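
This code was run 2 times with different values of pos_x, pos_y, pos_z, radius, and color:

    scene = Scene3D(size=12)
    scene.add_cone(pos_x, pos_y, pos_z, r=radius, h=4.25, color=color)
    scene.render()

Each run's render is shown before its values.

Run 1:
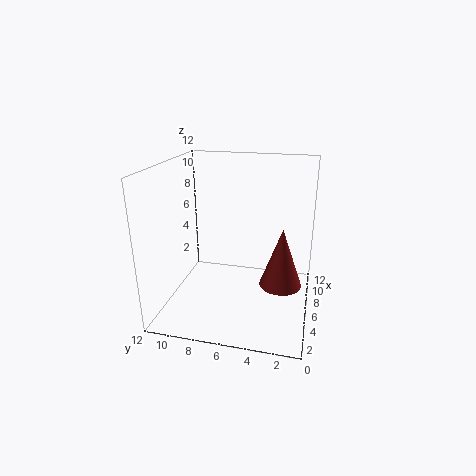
pos_x = 2.5, pos_y = 2, pos_z = 4.25, radius = 1.5, color = 'brown'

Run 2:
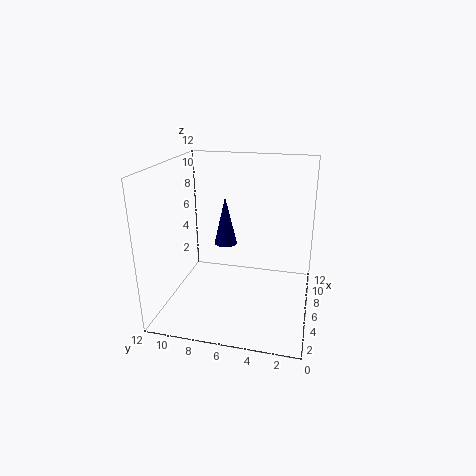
pos_x = 7.5, pos_y = 7.5, pos_z = 4.75, radius = 1, color = 'navy'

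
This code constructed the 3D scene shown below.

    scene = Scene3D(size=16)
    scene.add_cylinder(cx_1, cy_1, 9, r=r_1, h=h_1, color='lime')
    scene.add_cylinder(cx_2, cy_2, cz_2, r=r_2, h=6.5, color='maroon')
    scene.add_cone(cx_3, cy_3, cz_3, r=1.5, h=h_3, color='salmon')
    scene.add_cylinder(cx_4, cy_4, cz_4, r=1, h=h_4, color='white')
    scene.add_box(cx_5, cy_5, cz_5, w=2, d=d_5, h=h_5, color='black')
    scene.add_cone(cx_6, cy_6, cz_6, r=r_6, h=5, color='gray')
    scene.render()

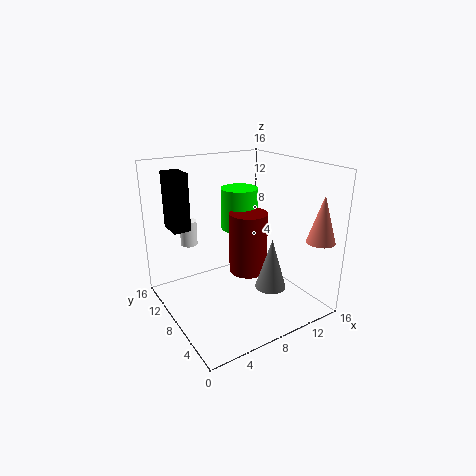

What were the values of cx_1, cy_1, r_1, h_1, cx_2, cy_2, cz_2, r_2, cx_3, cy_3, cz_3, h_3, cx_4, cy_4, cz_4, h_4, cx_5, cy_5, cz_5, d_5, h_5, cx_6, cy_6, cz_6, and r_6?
cx_1 = 8.5
cy_1 = 8.5
r_1 = 2
h_1 = 4.5
cx_2 = 8
cy_2 = 6
cz_2 = 5
r_2 = 2
cx_3 = 14
cy_3 = 1.5
cz_3 = 8.5
h_3 = 5
cx_4 = 4.5
cy_4 = 13.5
cz_4 = 6
h_4 = 3
cx_5 = 2
cy_5 = 11.5
cz_5 = 8.5
d_5 = 3
h_5 = 6.5
cx_6 = 8
cy_6 = 2
cz_6 = 5
r_6 = 1.5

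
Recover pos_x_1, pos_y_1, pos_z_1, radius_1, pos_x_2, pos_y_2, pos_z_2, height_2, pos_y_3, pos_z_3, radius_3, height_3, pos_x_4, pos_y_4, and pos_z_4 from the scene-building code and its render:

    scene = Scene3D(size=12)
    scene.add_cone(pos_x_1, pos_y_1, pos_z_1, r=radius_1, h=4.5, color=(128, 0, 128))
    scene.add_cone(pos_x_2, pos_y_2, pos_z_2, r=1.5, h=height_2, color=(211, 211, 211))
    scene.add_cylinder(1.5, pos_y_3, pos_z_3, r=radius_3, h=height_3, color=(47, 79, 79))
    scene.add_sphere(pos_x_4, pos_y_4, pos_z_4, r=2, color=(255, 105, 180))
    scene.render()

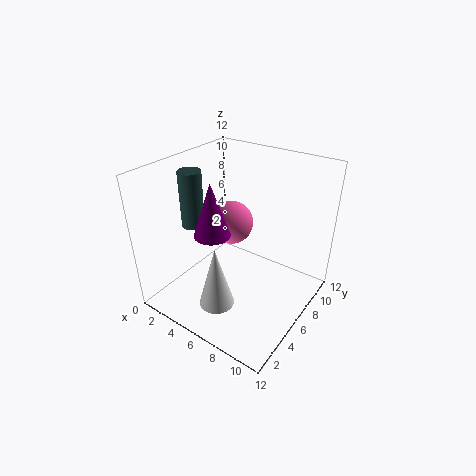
pos_x_1 = 4.5, pos_y_1 = 4.5, pos_z_1 = 6.5, radius_1 = 1.5, pos_x_2 = 5.5, pos_y_2 = 3.5, pos_z_2 = 0.5, height_2 = 5.5, pos_y_3 = 5.5, pos_z_3 = 6, radius_3 = 1, height_3 = 5, pos_x_4 = 3.5, pos_y_4 = 8.5, pos_z_4 = 5.5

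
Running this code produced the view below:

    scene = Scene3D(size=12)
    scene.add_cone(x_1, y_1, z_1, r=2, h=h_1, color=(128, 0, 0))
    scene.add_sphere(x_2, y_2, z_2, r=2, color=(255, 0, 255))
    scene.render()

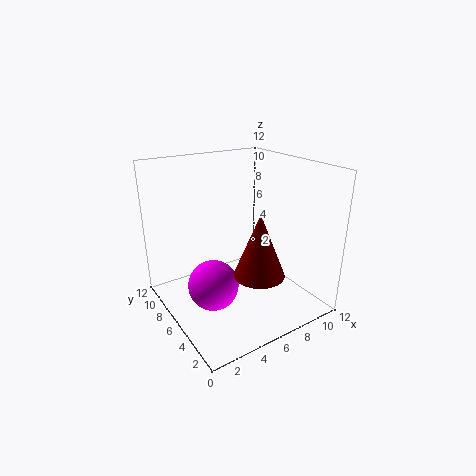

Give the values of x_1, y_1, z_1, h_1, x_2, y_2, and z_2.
x_1 = 6, y_1 = 3, z_1 = 4, h_1 = 5, x_2 = 3, y_2 = 5, z_2 = 3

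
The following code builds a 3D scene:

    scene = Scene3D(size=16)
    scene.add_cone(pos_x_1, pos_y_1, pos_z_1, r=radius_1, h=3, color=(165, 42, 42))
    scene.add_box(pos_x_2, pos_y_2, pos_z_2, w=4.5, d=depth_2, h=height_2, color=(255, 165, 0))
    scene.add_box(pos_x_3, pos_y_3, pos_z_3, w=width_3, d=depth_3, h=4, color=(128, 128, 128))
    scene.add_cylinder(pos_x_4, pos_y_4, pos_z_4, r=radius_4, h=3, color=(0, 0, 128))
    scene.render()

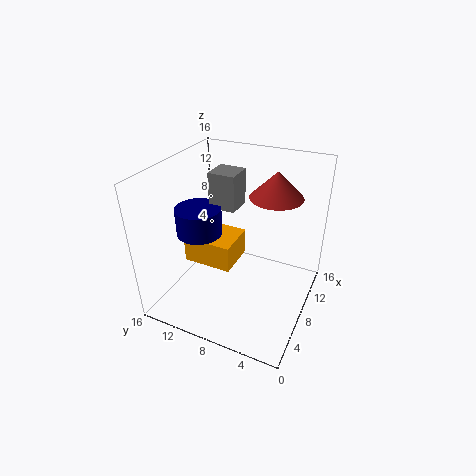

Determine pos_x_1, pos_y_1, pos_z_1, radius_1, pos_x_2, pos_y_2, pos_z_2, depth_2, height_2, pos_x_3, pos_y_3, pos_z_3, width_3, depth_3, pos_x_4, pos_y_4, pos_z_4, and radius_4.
pos_x_1 = 11.5; pos_y_1 = 5; pos_z_1 = 12; radius_1 = 3; pos_x_2 = 5.5; pos_y_2 = 8; pos_z_2 = 5; depth_2 = 5.5; height_2 = 3; pos_x_3 = 8; pos_y_3 = 8.5; pos_z_3 = 11; width_3 = 3; depth_3 = 3; pos_x_4 = 6.5; pos_y_4 = 12; pos_z_4 = 8.5; radius_4 = 2.5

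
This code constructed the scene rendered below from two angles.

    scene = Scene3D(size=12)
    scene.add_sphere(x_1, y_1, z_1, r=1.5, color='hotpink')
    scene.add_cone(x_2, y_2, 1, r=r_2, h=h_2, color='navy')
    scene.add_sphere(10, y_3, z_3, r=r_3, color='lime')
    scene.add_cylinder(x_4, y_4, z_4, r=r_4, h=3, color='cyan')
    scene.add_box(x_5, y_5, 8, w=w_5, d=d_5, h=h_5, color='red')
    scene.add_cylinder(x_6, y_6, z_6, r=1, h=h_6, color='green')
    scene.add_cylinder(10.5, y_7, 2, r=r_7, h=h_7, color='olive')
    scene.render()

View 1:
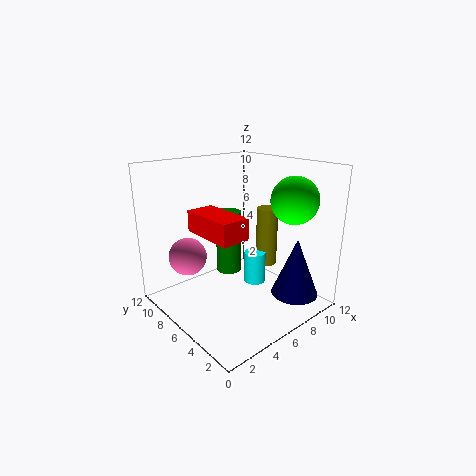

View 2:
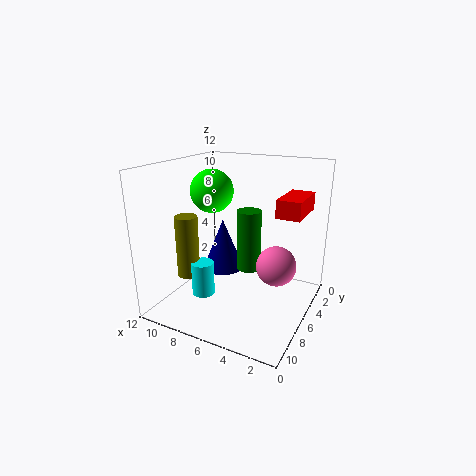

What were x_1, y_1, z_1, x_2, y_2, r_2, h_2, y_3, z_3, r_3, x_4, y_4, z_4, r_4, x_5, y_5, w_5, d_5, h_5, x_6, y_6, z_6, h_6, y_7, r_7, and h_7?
x_1 = 2, y_1 = 7.5, z_1 = 5, x_2 = 9.5, y_2 = 2.5, r_2 = 2, h_2 = 5, y_3 = 3.5, z_3 = 9, r_3 = 2, x_4 = 9, y_4 = 7, z_4 = 0.5, r_4 = 1, x_5 = 1, y_5 = 1.5, w_5 = 2, d_5 = 4, h_5 = 1.5, x_6 = 5, y_6 = 6, z_6 = 3.5, h_6 = 5, y_7 = 7, r_7 = 1, h_7 = 5.5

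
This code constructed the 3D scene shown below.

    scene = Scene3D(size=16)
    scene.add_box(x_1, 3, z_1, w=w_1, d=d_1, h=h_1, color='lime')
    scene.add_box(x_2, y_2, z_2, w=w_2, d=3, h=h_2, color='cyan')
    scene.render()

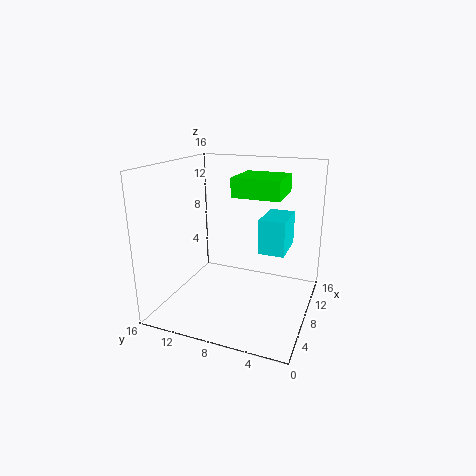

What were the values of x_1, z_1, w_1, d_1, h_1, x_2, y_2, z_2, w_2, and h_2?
x_1 = 6
z_1 = 13
w_1 = 5
d_1 = 5
h_1 = 2
x_2 = 9
y_2 = 3
z_2 = 6
w_2 = 5
h_2 = 4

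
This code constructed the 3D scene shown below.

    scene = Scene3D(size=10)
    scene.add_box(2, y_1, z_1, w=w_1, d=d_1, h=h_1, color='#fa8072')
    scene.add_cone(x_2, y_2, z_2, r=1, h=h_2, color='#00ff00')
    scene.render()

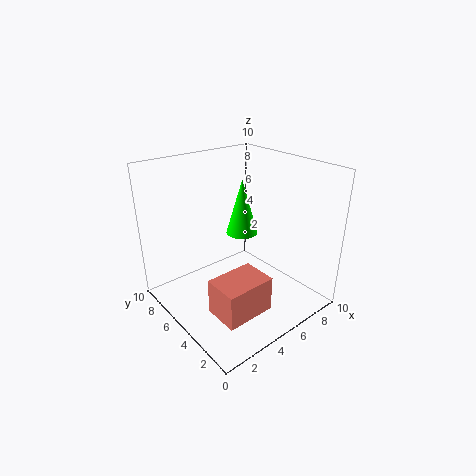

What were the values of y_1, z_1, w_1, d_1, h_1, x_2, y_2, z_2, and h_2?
y_1 = 2
z_1 = 0.5
w_1 = 3.5
d_1 = 2.5
h_1 = 2.5
x_2 = 4.5
y_2 = 4
z_2 = 6
h_2 = 3.5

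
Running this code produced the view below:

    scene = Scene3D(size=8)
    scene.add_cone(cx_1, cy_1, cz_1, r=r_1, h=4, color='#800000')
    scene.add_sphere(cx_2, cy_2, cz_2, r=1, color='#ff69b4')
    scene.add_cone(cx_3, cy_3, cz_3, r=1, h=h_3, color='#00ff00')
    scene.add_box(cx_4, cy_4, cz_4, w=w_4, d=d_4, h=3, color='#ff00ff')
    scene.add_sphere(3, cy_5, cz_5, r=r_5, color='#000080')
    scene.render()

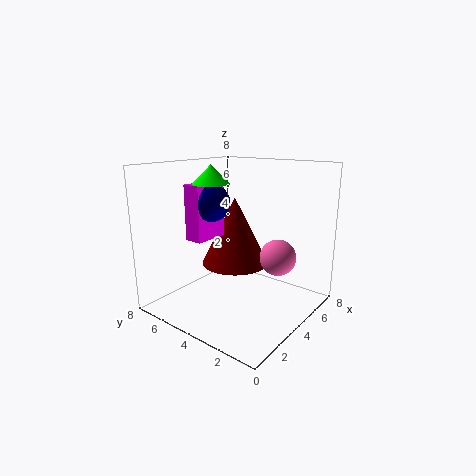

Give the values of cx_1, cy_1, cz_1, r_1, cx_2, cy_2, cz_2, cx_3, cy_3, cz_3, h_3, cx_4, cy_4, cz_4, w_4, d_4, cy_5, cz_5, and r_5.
cx_1 = 5
cy_1 = 5
cz_1 = 2
r_1 = 2
cx_2 = 5
cy_2 = 2
cz_2 = 3
cx_3 = 3
cy_3 = 5
cz_3 = 7
h_3 = 1
cx_4 = 2
cy_4 = 5
cz_4 = 4
w_4 = 2
d_4 = 1
cy_5 = 5
cz_5 = 6
r_5 = 1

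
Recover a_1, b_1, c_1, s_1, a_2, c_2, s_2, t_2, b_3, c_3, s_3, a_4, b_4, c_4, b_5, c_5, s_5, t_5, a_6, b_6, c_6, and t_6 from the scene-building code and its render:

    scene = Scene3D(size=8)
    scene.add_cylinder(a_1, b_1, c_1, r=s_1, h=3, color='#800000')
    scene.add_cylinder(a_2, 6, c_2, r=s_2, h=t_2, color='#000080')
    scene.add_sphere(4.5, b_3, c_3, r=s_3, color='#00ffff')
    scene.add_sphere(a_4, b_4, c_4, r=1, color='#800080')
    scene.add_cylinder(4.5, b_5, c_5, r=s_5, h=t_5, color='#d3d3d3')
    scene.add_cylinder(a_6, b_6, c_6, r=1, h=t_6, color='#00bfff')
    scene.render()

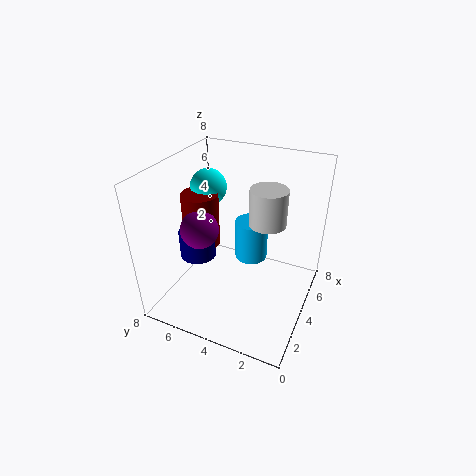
a_1 = 3.5; b_1 = 6; c_1 = 3.5; s_1 = 1; a_2 = 3; c_2 = 3; s_2 = 1; t_2 = 1.5; b_3 = 6; c_3 = 6.5; s_3 = 1; a_4 = 2.5; b_4 = 5.5; c_4 = 5; b_5 = 2.5; c_5 = 5; s_5 = 1; t_5 = 2; a_6 = 6; b_6 = 4; c_6 = 1.5; t_6 = 2.5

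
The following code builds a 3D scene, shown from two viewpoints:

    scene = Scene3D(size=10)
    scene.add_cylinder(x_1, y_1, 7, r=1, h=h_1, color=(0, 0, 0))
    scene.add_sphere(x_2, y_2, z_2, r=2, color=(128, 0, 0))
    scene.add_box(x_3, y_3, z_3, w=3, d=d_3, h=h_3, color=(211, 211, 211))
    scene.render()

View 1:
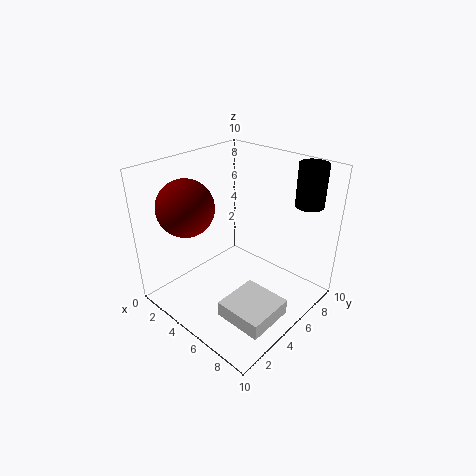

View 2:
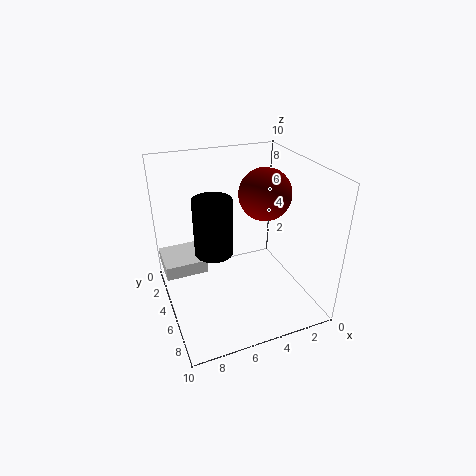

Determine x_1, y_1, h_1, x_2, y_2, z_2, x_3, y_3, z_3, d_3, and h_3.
x_1 = 8, y_1 = 9, h_1 = 3, x_2 = 2, y_2 = 3, z_2 = 7, x_3 = 7, y_3 = 1, z_3 = 2, d_3 = 3, h_3 = 1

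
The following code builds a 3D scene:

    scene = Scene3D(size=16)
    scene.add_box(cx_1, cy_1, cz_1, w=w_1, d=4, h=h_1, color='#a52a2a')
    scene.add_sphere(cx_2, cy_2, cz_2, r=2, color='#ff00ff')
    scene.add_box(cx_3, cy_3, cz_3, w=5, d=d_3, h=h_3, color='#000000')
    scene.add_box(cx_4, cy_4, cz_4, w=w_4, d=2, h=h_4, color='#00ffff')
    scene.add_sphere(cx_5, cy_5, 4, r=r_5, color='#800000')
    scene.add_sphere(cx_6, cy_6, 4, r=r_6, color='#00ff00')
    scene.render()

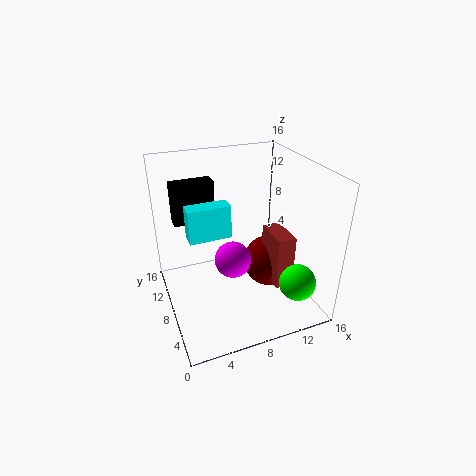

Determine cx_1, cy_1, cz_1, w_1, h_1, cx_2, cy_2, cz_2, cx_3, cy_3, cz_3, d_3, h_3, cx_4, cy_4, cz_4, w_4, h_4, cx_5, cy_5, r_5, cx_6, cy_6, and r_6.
cx_1 = 11
cy_1 = 4
cz_1 = 3
w_1 = 2
h_1 = 6
cx_2 = 7
cy_2 = 7
cz_2 = 6
cx_3 = 2
cy_3 = 13
cz_3 = 8
d_3 = 2
h_3 = 5
cx_4 = 3
cy_4 = 10
cz_4 = 7
w_4 = 5
h_4 = 4
cx_5 = 12
cy_5 = 8
r_5 = 3
cx_6 = 13
cy_6 = 3
r_6 = 2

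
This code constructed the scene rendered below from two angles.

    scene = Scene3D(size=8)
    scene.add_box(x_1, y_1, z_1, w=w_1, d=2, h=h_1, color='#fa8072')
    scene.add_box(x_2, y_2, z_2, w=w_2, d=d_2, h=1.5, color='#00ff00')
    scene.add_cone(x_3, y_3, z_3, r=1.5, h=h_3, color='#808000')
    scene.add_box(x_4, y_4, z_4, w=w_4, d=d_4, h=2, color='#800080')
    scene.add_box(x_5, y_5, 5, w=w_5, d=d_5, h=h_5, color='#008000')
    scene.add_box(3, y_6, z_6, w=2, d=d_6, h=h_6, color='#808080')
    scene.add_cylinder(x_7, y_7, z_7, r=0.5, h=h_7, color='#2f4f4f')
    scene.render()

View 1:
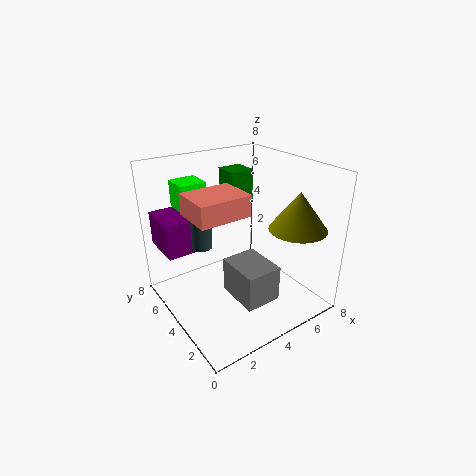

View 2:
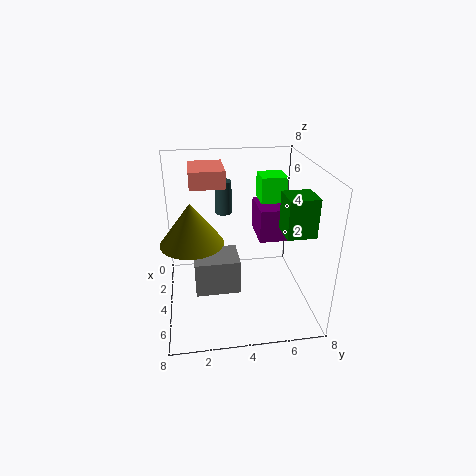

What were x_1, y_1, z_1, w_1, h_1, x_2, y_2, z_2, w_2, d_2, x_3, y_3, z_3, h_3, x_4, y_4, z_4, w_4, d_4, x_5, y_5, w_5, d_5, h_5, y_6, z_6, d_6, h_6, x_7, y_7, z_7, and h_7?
x_1 = 0.5; y_1 = 1.5; z_1 = 6.5; w_1 = 2.5; h_1 = 1; x_2 = 1.5; y_2 = 5.5; z_2 = 5.5; w_2 = 1.5; d_2 = 1.5; x_3 = 6; y_3 = 1.5; z_3 = 5; h_3 = 2; x_4 = 0.5; y_4 = 5.5; z_4 = 3; w_4 = 2.5; d_4 = 2.5; x_5 = 5; y_5 = 6; w_5 = 1.5; d_5 = 1.5; h_5 = 2; y_6 = 1.5; z_6 = 1; d_6 = 2.5; h_6 = 2; x_7 = 1.5; y_7 = 3.5; z_7 = 4.5; h_7 = 2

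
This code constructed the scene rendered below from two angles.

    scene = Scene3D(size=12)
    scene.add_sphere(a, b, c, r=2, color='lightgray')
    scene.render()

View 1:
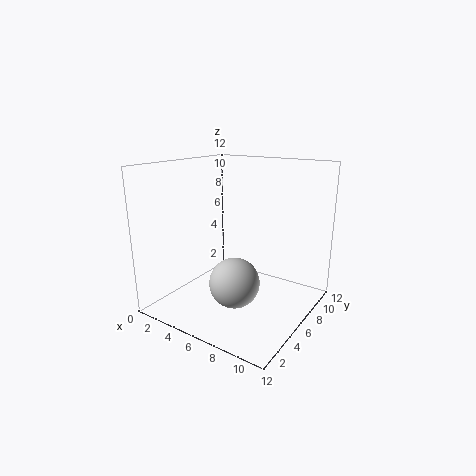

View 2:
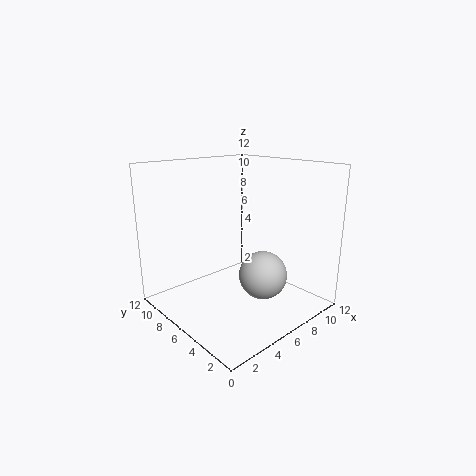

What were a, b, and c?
a = 7
b = 4
c = 3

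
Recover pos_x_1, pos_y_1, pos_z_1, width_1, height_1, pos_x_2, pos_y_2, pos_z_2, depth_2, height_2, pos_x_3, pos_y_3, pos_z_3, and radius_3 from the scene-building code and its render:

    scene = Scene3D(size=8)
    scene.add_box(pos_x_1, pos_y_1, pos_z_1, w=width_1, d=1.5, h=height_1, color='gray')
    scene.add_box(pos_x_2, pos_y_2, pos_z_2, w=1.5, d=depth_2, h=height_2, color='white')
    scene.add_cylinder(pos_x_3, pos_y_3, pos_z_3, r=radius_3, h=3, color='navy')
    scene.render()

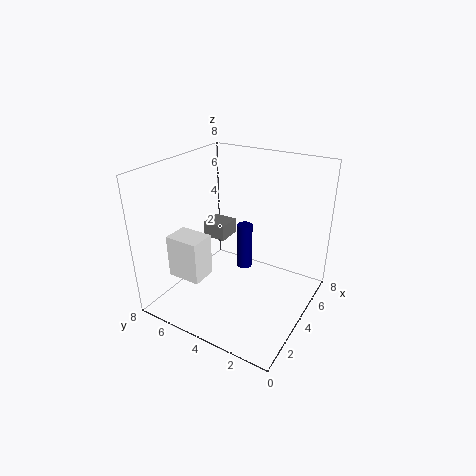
pos_x_1 = 5.5, pos_y_1 = 6, pos_z_1 = 2.5, width_1 = 1.5, height_1 = 1, pos_x_2 = 2, pos_y_2 = 5.5, pos_z_2 = 1.5, depth_2 = 2, height_2 = 2.5, pos_x_3 = 6.5, pos_y_3 = 5, pos_z_3 = 0.5, radius_3 = 0.5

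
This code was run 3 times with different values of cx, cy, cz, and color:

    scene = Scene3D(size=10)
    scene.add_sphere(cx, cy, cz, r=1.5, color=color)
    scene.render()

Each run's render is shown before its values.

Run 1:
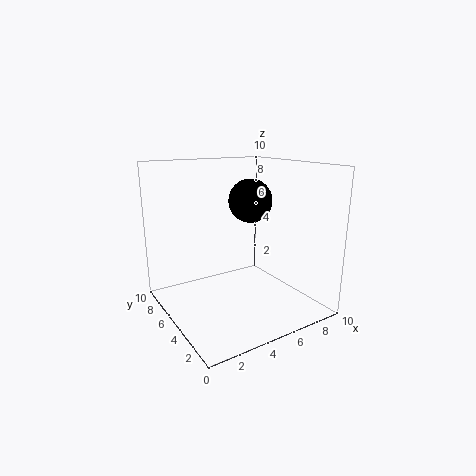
cx = 6; cy = 5; cz = 7.5; color = 'black'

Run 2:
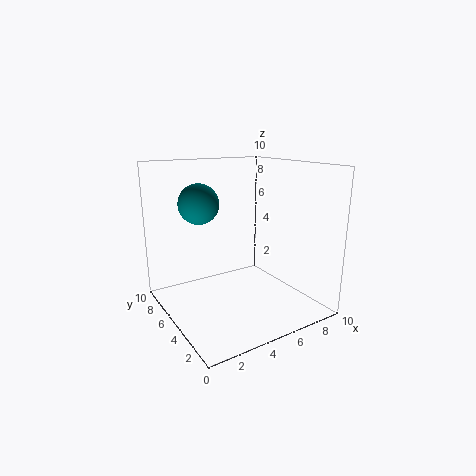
cx = 3.5; cy = 8; cz = 7; color = 'teal'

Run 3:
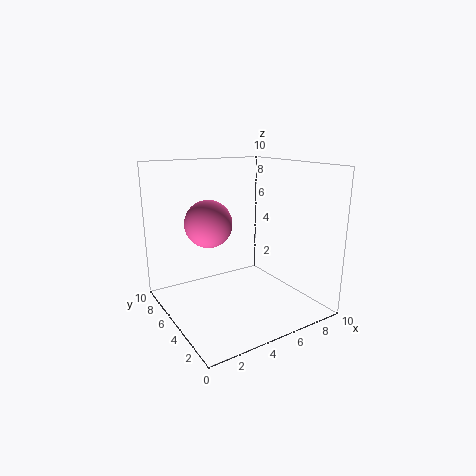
cx = 2.5; cy = 4.5; cz = 6.5; color = 'hotpink'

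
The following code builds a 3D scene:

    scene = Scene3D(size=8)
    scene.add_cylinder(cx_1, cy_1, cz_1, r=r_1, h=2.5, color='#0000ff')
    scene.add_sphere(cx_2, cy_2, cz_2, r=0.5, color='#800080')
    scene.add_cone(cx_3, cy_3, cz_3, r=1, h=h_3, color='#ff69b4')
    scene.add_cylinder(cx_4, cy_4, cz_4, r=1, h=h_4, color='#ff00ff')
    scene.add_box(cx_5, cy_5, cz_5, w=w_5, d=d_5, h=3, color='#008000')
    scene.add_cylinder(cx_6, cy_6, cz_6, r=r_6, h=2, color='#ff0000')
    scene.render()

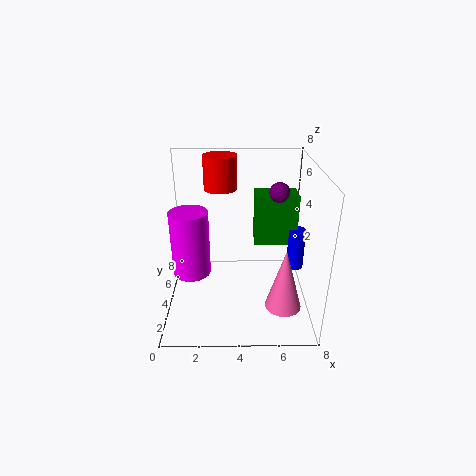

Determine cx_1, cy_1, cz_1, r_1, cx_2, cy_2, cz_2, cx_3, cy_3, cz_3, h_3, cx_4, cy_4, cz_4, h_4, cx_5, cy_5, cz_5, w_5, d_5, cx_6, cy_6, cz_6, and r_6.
cx_1 = 7.5; cy_1 = 5; cz_1 = 1.5; r_1 = 0.5; cx_2 = 6; cy_2 = 3; cz_2 = 7; cx_3 = 6.5; cy_3 = 2.5; cz_3 = 0.5; h_3 = 3.5; cx_4 = 1.5; cy_4 = 3; cz_4 = 2.5; h_4 = 3.5; cx_5 = 5; cy_5 = 5; cz_5 = 3; w_5 = 2.5; d_5 = 1.5; cx_6 = 3; cy_6 = 6.5; cz_6 = 6; r_6 = 1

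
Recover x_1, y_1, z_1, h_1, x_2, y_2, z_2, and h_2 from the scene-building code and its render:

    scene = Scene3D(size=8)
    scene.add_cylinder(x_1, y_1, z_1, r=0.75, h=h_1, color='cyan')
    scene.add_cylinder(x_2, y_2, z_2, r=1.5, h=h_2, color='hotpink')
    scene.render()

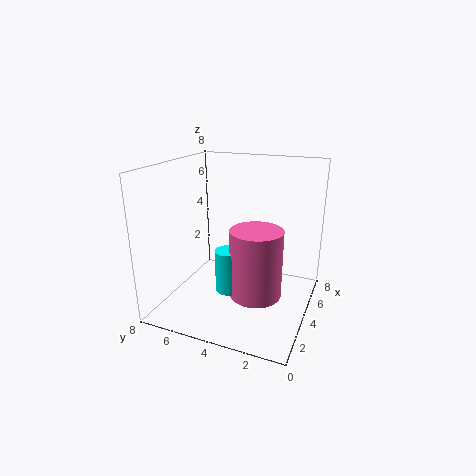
x_1 = 3.75
y_1 = 4.5
z_1 = 0.75
h_1 = 2.5
x_2 = 4.25
y_2 = 3
z_2 = 0.5
h_2 = 4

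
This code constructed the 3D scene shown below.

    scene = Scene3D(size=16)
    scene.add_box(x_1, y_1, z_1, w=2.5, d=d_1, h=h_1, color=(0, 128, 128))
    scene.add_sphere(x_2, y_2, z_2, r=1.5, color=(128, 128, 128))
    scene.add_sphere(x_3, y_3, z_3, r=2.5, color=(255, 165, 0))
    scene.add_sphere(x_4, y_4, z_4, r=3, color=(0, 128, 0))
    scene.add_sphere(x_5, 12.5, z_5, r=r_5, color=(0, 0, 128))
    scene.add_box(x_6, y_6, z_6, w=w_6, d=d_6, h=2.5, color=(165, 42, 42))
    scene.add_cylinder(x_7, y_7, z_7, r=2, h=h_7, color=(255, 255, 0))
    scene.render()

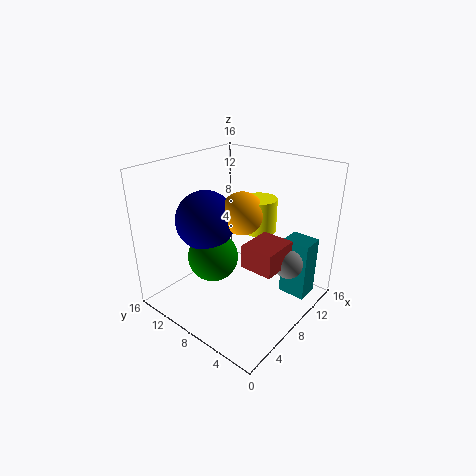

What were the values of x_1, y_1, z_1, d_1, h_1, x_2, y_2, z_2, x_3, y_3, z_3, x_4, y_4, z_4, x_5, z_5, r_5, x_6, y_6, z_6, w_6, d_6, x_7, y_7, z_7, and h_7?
x_1 = 10; y_1 = 0.5; z_1 = 2; d_1 = 3; h_1 = 6.5; x_2 = 9; y_2 = 2; z_2 = 6.5; x_3 = 10; y_3 = 9; z_3 = 10; x_4 = 7.5; y_4 = 11.5; z_4 = 4.5; x_5 = 7.5; z_5 = 9; r_5 = 3.5; x_6 = 5.5; y_6 = 2; z_6 = 6.5; w_6 = 4; d_6 = 3.5; x_7 = 12; y_7 = 8; z_7 = 7.5; h_7 = 4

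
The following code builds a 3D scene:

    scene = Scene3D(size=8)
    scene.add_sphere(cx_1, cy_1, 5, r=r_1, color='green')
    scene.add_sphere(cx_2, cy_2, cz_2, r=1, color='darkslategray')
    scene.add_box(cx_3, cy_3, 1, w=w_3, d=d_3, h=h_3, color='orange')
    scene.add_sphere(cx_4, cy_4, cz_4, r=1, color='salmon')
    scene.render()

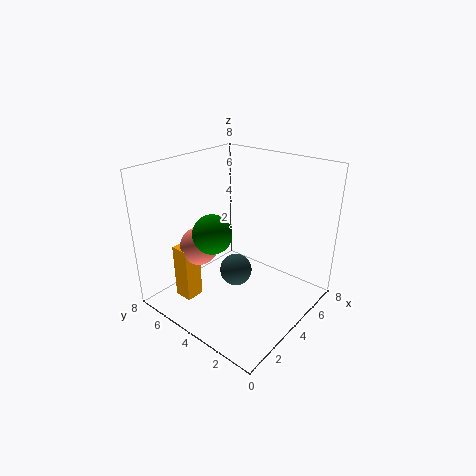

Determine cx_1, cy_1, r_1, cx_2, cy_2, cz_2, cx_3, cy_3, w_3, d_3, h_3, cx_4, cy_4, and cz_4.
cx_1 = 2; cy_1 = 4; r_1 = 1; cx_2 = 5; cy_2 = 5; cz_2 = 1; cx_3 = 1; cy_3 = 5; w_3 = 1; d_3 = 1; h_3 = 3; cx_4 = 2; cy_4 = 5; cz_4 = 4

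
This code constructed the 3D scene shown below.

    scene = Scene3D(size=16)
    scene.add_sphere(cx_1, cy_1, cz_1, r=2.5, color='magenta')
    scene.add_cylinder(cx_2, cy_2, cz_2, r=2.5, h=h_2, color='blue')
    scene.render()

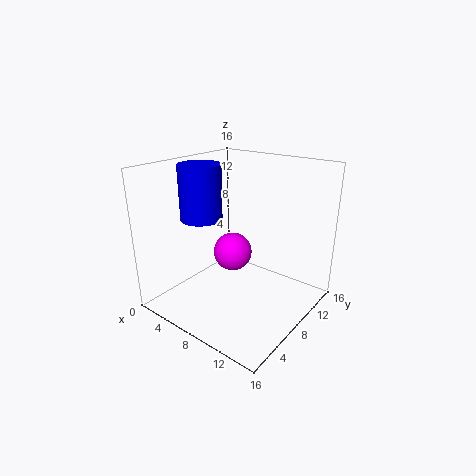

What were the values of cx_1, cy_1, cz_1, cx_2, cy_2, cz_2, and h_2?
cx_1 = 4, cy_1 = 12, cz_1 = 3.5, cx_2 = 2.5, cy_2 = 8, cz_2 = 9, h_2 = 6.5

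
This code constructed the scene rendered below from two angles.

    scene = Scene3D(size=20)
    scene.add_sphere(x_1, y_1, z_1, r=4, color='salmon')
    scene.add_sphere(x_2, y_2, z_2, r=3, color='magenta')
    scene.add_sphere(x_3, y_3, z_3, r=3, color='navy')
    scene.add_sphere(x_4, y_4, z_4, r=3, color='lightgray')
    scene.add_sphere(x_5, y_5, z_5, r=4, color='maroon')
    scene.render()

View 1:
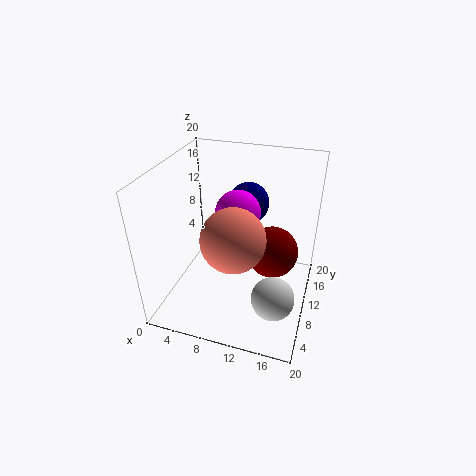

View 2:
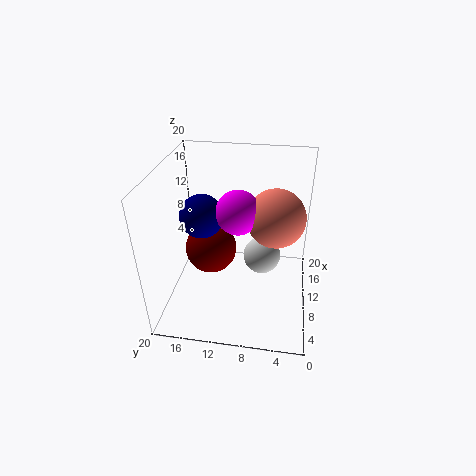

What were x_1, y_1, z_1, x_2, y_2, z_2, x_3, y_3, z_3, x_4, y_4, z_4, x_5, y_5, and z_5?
x_1 = 11, y_1 = 5, z_1 = 13, x_2 = 10, y_2 = 10, z_2 = 14, x_3 = 10, y_3 = 15, z_3 = 13, x_4 = 16, y_4 = 7, z_4 = 3, x_5 = 14, y_5 = 15, z_5 = 5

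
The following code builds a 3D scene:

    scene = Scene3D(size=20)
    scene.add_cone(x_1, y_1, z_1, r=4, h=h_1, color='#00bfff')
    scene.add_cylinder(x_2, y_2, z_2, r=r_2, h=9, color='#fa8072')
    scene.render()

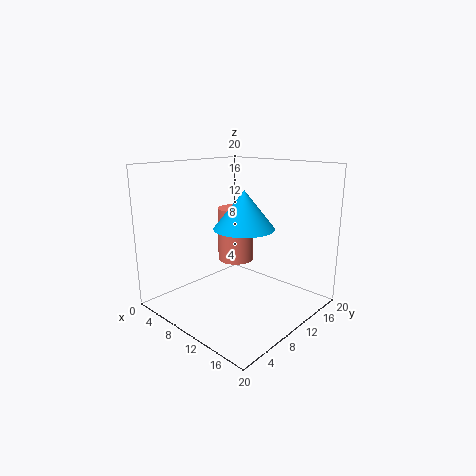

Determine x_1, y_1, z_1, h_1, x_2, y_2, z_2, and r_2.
x_1 = 12
y_1 = 9
z_1 = 12
h_1 = 5
x_2 = 3
y_2 = 17
z_2 = 3
r_2 = 3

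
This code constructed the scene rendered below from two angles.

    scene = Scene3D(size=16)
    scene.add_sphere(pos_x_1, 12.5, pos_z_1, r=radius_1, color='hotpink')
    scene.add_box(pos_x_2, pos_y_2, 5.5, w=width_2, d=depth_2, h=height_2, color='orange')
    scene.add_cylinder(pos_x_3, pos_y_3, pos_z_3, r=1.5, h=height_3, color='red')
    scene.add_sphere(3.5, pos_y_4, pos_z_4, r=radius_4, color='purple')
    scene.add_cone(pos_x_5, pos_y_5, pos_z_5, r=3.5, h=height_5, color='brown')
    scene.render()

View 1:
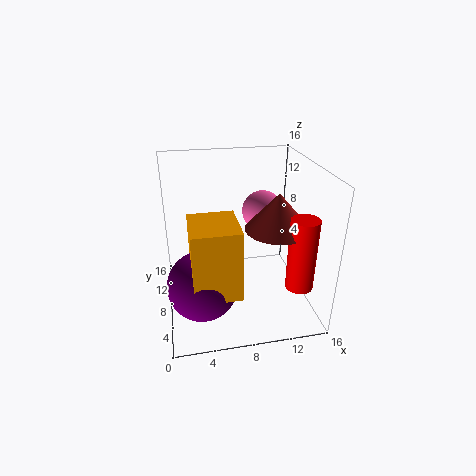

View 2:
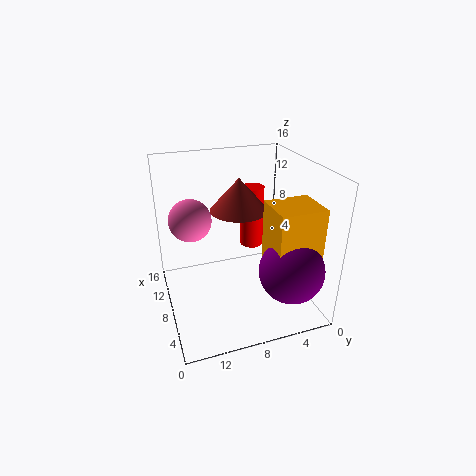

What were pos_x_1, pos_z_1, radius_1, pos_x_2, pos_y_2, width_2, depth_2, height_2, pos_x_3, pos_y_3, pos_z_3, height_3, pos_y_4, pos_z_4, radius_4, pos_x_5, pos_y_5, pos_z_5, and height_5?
pos_x_1 = 12
pos_z_1 = 9
radius_1 = 2.5
pos_x_2 = 2.5
pos_y_2 = 0.5
width_2 = 4.5
depth_2 = 5
height_2 = 7
pos_x_3 = 14
pos_y_3 = 4
pos_z_3 = 3.5
height_3 = 8
pos_y_4 = 3.5
pos_z_4 = 5.5
radius_4 = 3.5
pos_x_5 = 12
pos_y_5 = 6.5
pos_z_5 = 9.5
height_5 = 4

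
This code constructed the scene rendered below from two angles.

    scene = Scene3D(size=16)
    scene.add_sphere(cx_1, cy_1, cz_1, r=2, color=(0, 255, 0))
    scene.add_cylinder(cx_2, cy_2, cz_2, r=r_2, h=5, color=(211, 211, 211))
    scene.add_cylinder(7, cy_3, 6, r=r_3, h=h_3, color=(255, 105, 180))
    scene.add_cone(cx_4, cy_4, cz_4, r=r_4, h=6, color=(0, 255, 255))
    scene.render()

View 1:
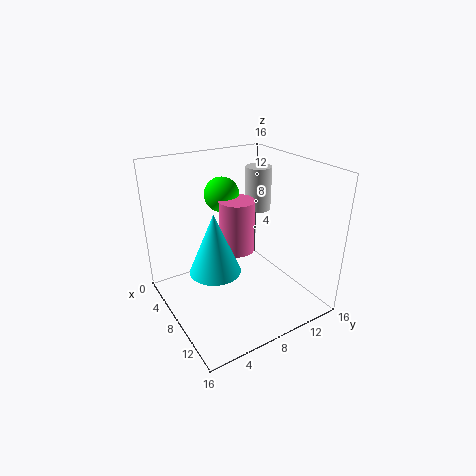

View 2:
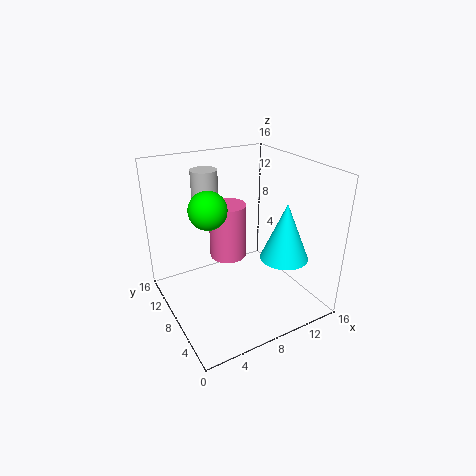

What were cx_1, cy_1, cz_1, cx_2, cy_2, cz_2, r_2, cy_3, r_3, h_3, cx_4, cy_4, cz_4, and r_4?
cx_1 = 4.5
cy_1 = 8
cz_1 = 12
cx_2 = 6
cy_2 = 12
cz_2 = 10
r_2 = 1.5
cy_3 = 8.5
r_3 = 2
h_3 = 6
cx_4 = 11
cy_4 = 3.5
cz_4 = 7
r_4 = 2.5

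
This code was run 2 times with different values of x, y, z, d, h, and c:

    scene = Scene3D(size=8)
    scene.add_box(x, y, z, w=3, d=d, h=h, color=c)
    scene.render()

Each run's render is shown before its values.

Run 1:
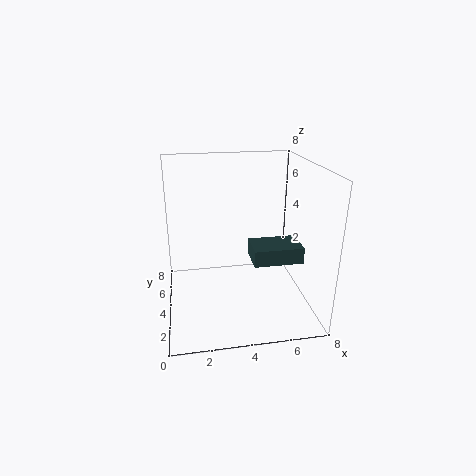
x = 5; y = 4; z = 2; d = 2; h = 1; c = 'darkslategray'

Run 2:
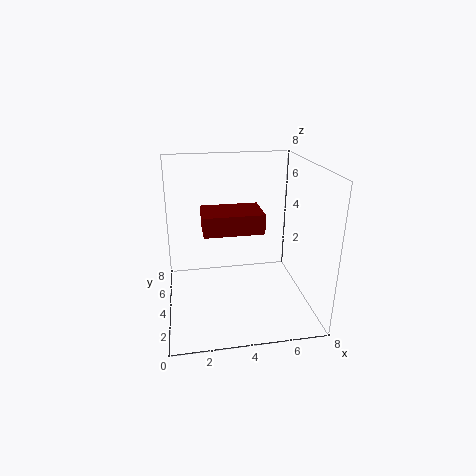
x = 2; y = 2; z = 5; d = 2; h = 1; c = 'maroon'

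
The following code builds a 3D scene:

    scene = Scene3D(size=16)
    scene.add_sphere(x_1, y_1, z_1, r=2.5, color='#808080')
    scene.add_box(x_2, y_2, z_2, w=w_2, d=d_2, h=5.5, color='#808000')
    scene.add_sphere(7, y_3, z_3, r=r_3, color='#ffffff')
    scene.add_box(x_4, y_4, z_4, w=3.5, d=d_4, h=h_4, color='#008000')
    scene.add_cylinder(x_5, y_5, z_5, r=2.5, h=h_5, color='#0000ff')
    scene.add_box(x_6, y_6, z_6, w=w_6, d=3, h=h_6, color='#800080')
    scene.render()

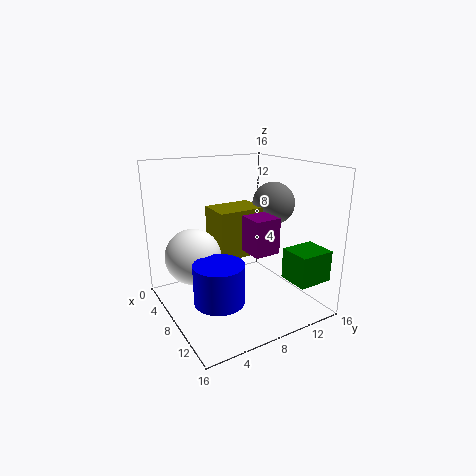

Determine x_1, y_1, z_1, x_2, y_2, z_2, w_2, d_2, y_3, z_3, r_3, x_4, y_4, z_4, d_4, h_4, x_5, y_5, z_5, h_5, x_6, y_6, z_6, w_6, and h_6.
x_1 = 7
y_1 = 13.5
z_1 = 11
x_2 = 4
y_2 = 6
z_2 = 5.5
w_2 = 4
d_2 = 5.5
y_3 = 3
z_3 = 6.5
r_3 = 3
x_4 = 11
y_4 = 12
z_4 = 3.5
d_4 = 4
h_4 = 3.5
x_5 = 12
y_5 = 3.5
z_5 = 3.5
h_5 = 4
x_6 = 8
y_6 = 8.5
z_6 = 6.5
w_6 = 3
h_6 = 4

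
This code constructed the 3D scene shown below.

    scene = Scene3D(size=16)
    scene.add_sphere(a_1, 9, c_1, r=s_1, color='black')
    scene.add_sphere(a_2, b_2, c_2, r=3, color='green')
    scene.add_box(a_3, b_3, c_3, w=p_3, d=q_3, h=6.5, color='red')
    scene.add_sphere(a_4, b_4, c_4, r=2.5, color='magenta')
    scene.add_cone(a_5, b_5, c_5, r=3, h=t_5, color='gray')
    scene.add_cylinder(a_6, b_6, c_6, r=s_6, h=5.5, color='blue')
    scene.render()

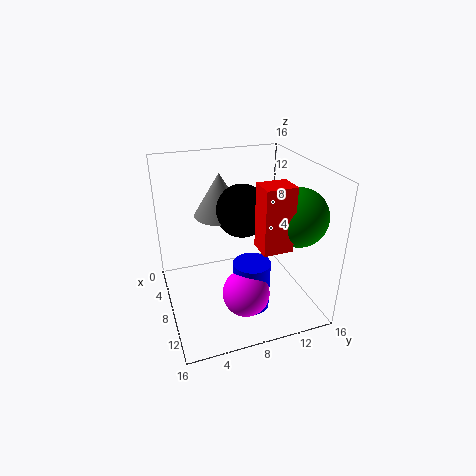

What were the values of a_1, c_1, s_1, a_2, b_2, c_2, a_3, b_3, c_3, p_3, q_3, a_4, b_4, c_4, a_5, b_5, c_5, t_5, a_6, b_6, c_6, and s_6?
a_1 = 6.5; c_1 = 10.5; s_1 = 3; a_2 = 12; b_2 = 13; c_2 = 11.5; a_3 = 11.5; b_3 = 8.5; c_3 = 9; p_3 = 2.5; q_3 = 3; a_4 = 12; b_4 = 7.5; c_4 = 3.5; a_5 = 4.5; b_5 = 7; c_5 = 9.5; t_5 = 5; a_6 = 11; b_6 = 8.5; c_6 = 1; s_6 = 2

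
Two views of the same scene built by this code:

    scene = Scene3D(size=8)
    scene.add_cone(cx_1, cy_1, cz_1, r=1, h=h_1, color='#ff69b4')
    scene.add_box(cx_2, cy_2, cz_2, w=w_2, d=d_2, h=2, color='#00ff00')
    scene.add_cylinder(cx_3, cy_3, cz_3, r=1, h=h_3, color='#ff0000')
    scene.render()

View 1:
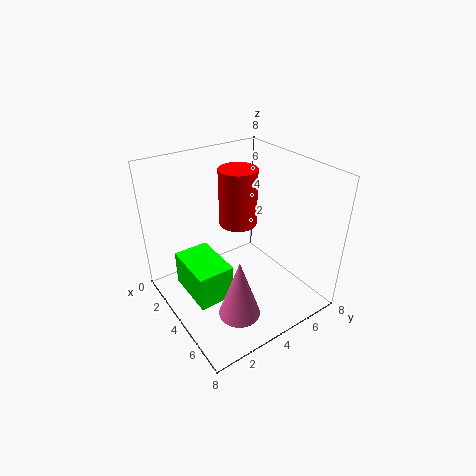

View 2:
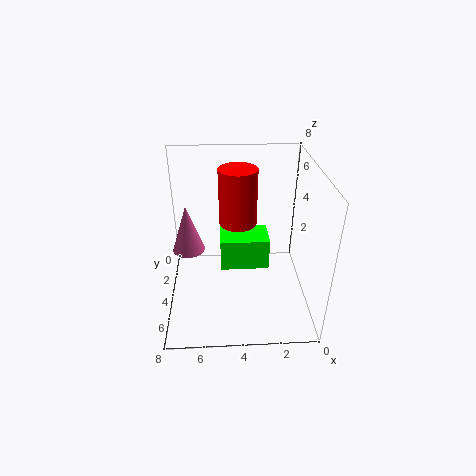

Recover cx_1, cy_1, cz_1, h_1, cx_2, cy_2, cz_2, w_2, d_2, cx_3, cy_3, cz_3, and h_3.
cx_1 = 7, cy_1 = 2, cz_1 = 2, h_1 = 3, cx_2 = 2, cy_2 = 1, cz_2 = 1, w_2 = 3, d_2 = 2, cx_3 = 4, cy_3 = 4, cz_3 = 5, h_3 = 3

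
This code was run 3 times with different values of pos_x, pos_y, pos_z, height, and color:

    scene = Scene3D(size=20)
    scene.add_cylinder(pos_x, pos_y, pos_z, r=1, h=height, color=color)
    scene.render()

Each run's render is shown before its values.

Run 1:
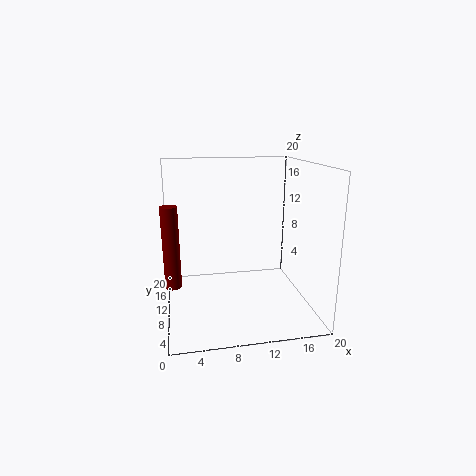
pos_x = 1, pos_y = 5, pos_z = 6, height = 10, color = 'maroon'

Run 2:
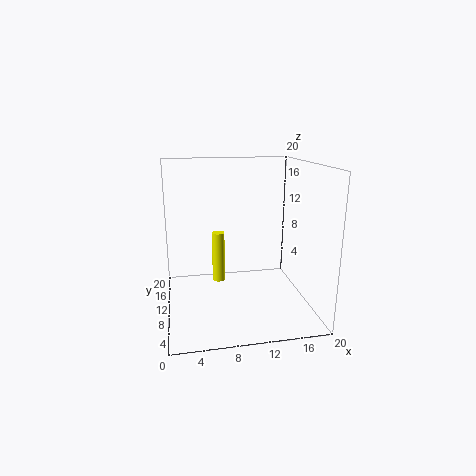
pos_x = 8, pos_y = 16, pos_z = 1, height = 8, color = 'yellow'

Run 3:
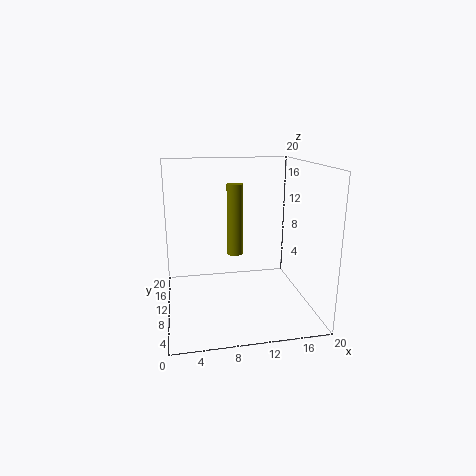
pos_x = 9, pos_y = 7, pos_z = 9, height = 9, color = 'olive'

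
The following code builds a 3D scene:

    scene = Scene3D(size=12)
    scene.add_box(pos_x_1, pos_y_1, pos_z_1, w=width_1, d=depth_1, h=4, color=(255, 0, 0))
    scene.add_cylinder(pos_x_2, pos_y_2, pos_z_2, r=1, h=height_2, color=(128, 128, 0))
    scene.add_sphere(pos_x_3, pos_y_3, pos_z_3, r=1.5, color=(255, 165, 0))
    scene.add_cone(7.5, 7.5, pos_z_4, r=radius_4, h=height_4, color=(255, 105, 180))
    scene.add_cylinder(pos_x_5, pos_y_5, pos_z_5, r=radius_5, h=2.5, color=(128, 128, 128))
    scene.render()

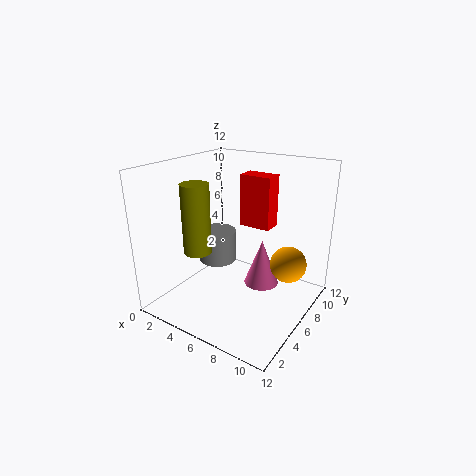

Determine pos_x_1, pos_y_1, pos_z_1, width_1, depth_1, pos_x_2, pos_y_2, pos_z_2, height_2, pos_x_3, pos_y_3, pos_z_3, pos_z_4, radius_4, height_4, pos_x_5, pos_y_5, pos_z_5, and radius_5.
pos_x_1 = 6.5, pos_y_1 = 5.5, pos_z_1 = 7.5, width_1 = 2.5, depth_1 = 1.5, pos_x_2 = 5.5, pos_y_2 = 1.5, pos_z_2 = 6.5, height_2 = 5, pos_x_3 = 10, pos_y_3 = 7.5, pos_z_3 = 4, pos_z_4 = 1.5, radius_4 = 1.5, height_4 = 4, pos_x_5 = 5, pos_y_5 = 4.5, pos_z_5 = 4.5, radius_5 = 1.5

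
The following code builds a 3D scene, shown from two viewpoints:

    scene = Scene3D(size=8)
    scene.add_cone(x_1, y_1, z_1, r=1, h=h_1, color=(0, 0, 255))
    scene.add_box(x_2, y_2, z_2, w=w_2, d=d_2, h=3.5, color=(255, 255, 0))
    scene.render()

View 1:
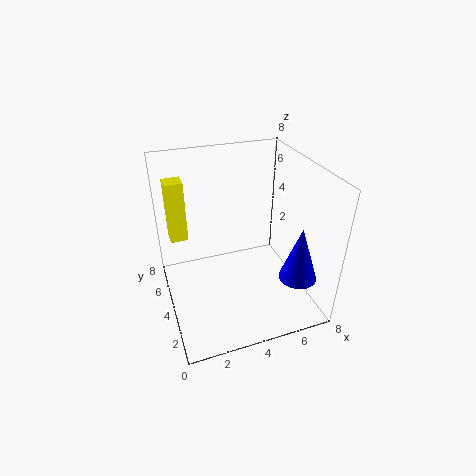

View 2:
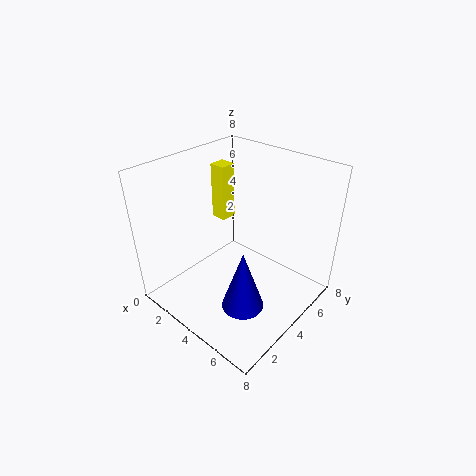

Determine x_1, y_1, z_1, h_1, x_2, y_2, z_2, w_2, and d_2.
x_1 = 6.5, y_1 = 1.5, z_1 = 2.5, h_1 = 3, x_2 = 0.5, y_2 = 5.5, z_2 = 3.5, w_2 = 1, d_2 = 1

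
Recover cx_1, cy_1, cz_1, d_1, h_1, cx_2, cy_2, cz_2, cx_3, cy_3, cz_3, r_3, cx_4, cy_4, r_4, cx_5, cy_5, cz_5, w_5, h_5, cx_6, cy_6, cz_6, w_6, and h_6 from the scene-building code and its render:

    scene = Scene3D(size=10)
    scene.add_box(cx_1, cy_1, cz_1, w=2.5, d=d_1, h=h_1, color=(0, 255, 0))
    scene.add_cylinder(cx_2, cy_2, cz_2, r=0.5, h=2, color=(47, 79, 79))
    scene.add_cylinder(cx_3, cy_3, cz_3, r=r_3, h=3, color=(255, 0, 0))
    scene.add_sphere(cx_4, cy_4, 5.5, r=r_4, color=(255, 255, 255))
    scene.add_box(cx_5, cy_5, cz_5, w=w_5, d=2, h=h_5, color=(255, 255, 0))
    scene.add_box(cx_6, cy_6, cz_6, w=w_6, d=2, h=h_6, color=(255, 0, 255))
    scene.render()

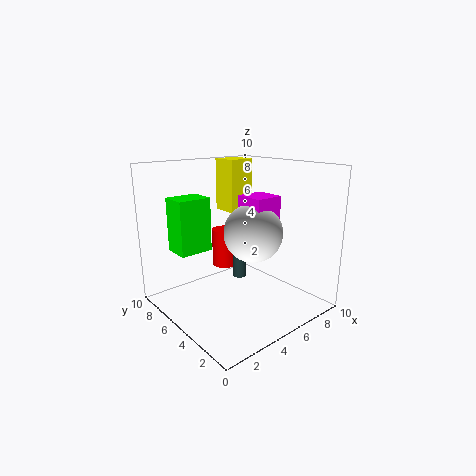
cx_1 = 2; cy_1 = 7.5; cz_1 = 3.5; d_1 = 2; h_1 = 4; cx_2 = 6; cy_2 = 6; cz_2 = 1.5; cx_3 = 6.5; cy_3 = 8.5; cz_3 = 1.5; r_3 = 1; cx_4 = 5.5; cy_4 = 4; r_4 = 2; cx_5 = 6.5; cy_5 = 7.5; cz_5 = 6; w_5 = 2; h_5 = 4; cx_6 = 5; cy_6 = 3; cz_6 = 5.5; w_6 = 2; h_6 = 2.5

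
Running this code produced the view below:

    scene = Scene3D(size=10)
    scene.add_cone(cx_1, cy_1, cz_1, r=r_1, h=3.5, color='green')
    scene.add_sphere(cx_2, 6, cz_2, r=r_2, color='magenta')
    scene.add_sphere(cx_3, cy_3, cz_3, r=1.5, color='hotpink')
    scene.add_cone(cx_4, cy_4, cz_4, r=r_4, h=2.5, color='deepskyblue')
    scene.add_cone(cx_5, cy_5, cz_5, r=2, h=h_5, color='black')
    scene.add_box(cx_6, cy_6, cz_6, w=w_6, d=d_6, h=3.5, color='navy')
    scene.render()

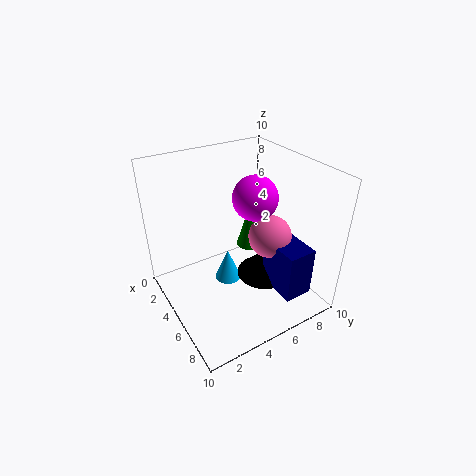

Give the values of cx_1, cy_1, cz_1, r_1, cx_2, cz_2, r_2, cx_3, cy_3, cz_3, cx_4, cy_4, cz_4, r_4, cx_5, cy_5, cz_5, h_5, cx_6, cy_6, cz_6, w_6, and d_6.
cx_1 = 3.5, cy_1 = 7, cz_1 = 3, r_1 = 1, cx_2 = 5.5, cz_2 = 8, r_2 = 1.5, cx_3 = 6, cy_3 = 7, cz_3 = 5, cx_4 = 3.5, cy_4 = 5, cz_4 = 0.5, r_4 = 1, cx_5 = 5.5, cy_5 = 7, cz_5 = 1.5, h_5 = 2, cx_6 = 6, cy_6 = 6.5, cz_6 = 1.5, w_6 = 3, d_6 = 2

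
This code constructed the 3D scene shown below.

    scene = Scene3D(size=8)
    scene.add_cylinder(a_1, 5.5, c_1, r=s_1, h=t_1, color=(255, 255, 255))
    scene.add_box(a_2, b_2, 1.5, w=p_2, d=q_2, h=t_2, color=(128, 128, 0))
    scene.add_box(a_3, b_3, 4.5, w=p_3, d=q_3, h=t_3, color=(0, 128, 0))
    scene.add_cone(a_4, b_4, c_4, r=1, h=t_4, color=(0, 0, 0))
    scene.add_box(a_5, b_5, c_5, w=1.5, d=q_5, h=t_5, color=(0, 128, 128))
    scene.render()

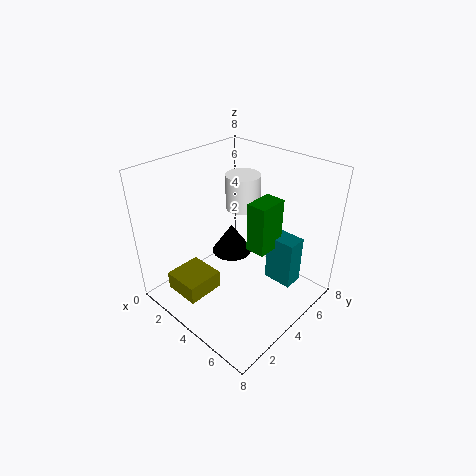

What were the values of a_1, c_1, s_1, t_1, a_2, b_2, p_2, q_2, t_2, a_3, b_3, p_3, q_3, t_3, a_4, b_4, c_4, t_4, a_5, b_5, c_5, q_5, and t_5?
a_1 = 3
c_1 = 5
s_1 = 1
t_1 = 2
a_2 = 2
b_2 = 0.5
p_2 = 2
q_2 = 2
t_2 = 1
a_3 = 5.5
b_3 = 3
p_3 = 1
q_3 = 1.5
t_3 = 2.5
a_4 = 4.5
b_4 = 3
c_4 = 4
t_4 = 1.5
a_5 = 6
b_5 = 4
c_5 = 2.5
q_5 = 1
t_5 = 2.5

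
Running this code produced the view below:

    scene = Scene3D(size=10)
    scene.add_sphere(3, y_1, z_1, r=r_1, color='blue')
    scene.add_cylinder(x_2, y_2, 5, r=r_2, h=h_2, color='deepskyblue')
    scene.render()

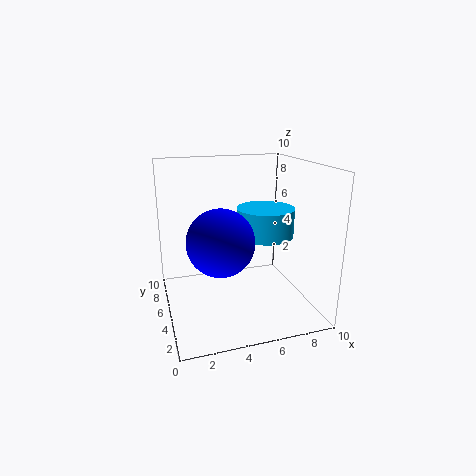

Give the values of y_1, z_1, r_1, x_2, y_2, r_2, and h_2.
y_1 = 2
z_1 = 6
r_1 = 2
x_2 = 7
y_2 = 5
r_2 = 2
h_2 = 2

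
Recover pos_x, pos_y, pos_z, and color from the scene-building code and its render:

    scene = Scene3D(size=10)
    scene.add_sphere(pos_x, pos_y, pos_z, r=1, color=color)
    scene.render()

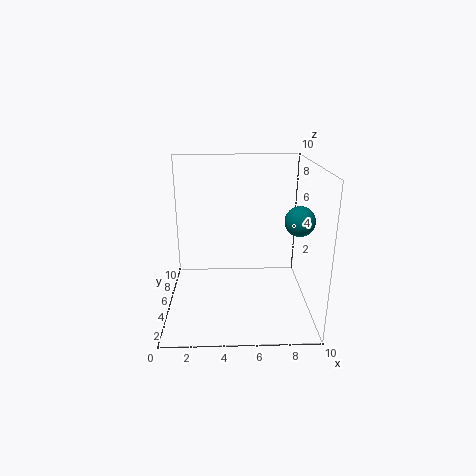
pos_x = 9, pos_y = 4, pos_z = 6.5, color = 'teal'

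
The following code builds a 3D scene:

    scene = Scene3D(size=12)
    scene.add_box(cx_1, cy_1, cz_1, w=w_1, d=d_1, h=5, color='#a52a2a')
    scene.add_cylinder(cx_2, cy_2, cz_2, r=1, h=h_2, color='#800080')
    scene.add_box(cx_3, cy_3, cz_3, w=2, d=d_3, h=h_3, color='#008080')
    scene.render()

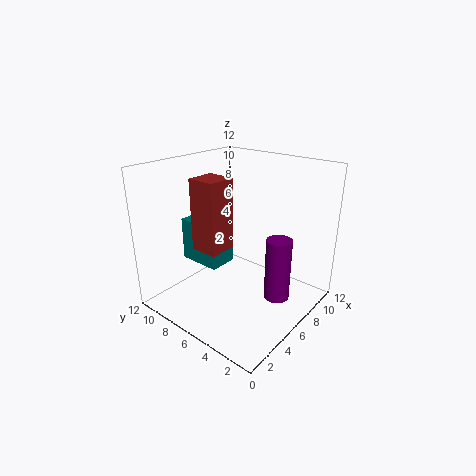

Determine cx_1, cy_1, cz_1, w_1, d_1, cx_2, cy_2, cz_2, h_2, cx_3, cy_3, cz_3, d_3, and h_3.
cx_1 = 1; cy_1 = 4; cz_1 = 7; w_1 = 2; d_1 = 2; cx_2 = 6; cy_2 = 2; cz_2 = 2; h_2 = 5; cx_3 = 1; cy_3 = 4; cz_3 = 6; d_3 = 3; h_3 = 3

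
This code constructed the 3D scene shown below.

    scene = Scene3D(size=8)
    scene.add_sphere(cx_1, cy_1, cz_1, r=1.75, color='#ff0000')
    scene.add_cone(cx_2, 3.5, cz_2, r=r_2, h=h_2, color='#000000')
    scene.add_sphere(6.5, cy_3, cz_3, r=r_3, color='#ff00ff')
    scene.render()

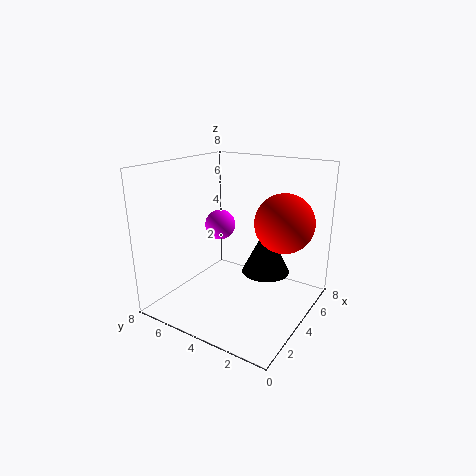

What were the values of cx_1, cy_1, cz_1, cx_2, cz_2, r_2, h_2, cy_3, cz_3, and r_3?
cx_1 = 6.25, cy_1 = 2.25, cz_1 = 4.5, cx_2 = 6.5, cz_2 = 1, r_2 = 1.5, h_2 = 3, cy_3 = 7, cz_3 = 3.5, r_3 = 1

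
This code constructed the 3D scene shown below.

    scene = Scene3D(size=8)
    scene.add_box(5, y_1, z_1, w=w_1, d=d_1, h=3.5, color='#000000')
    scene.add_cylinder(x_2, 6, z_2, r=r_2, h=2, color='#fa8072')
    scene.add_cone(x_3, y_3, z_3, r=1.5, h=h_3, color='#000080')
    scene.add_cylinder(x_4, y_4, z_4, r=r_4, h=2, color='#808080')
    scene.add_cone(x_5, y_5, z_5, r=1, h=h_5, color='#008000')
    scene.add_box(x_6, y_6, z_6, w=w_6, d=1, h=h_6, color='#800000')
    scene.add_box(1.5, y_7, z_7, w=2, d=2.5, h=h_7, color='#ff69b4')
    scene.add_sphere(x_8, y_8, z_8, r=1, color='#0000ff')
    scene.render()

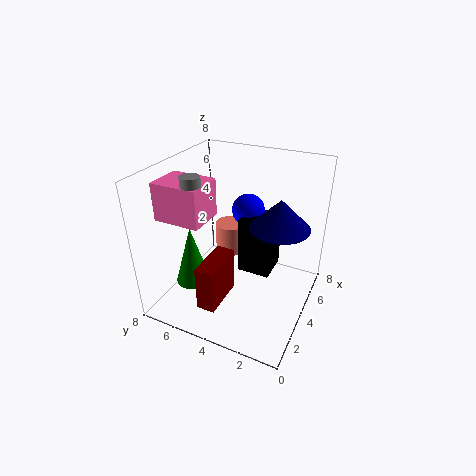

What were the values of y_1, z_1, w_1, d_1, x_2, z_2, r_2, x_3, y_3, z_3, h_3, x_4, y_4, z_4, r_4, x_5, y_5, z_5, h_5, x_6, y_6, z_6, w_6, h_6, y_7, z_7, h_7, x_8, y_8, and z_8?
y_1 = 2.5
z_1 = 1
w_1 = 2
d_1 = 2
x_2 = 7
z_2 = 1
r_2 = 1
x_3 = 3.5
y_3 = 1.5
z_3 = 5.5
h_3 = 1.5
x_4 = 2
y_4 = 5.5
z_4 = 6
r_4 = 0.5
x_5 = 3
y_5 = 6.5
z_5 = 1
h_5 = 3.5
x_6 = 1
y_6 = 4
z_6 = 1
w_6 = 2.5
h_6 = 2.5
y_7 = 5
z_7 = 5.5
h_7 = 2
x_8 = 6.5
y_8 = 4.5
z_8 = 4.5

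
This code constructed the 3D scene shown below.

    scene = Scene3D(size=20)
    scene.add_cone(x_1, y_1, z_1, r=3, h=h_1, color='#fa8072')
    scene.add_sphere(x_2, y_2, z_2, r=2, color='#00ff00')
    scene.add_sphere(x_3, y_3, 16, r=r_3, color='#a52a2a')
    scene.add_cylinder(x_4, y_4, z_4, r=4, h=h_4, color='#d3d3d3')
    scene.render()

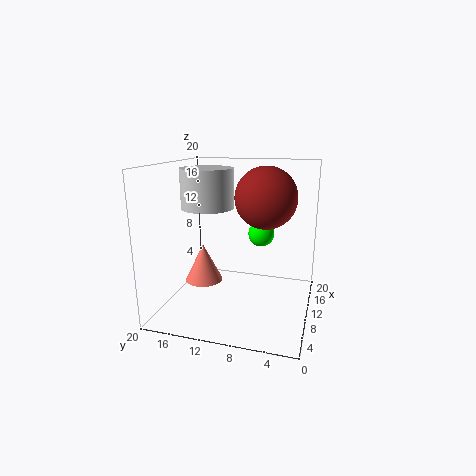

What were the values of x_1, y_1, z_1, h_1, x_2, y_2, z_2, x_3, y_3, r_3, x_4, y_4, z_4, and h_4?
x_1 = 14, y_1 = 17, z_1 = 1, h_1 = 6, x_2 = 16, y_2 = 8, z_2 = 9, x_3 = 9, y_3 = 6, r_3 = 4, x_4 = 14, y_4 = 16, z_4 = 13, h_4 = 6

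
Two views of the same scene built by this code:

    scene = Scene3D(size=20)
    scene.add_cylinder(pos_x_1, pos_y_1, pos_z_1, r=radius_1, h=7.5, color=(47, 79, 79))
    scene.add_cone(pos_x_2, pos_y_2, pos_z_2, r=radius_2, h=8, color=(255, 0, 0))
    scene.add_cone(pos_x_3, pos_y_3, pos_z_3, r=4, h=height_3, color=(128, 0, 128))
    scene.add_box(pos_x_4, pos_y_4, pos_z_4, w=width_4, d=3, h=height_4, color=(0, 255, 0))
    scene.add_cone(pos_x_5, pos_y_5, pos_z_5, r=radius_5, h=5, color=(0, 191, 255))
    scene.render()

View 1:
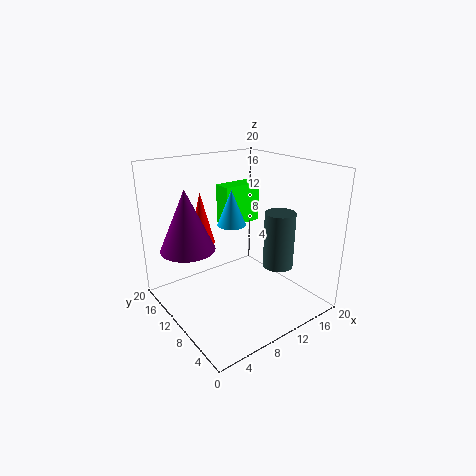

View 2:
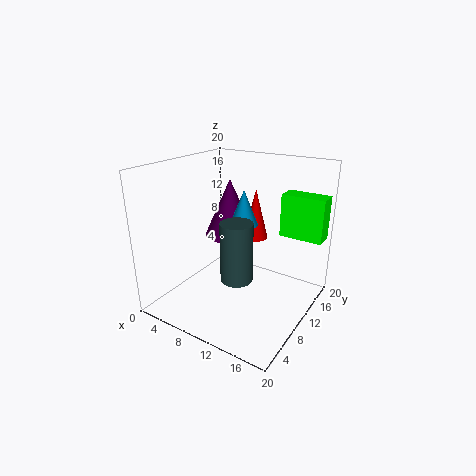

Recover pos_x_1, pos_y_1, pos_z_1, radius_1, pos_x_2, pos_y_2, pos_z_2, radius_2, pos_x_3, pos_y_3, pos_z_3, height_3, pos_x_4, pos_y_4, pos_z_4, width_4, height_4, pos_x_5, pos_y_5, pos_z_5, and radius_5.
pos_x_1 = 13
pos_y_1 = 5
pos_z_1 = 7
radius_1 = 2
pos_x_2 = 8.5
pos_y_2 = 17.5
pos_z_2 = 7
radius_2 = 2
pos_x_3 = 5
pos_y_3 = 15.5
pos_z_3 = 7.5
height_3 = 9
pos_x_4 = 13
pos_y_4 = 17
pos_z_4 = 8.5
width_4 = 6.5
height_4 = 6.5
pos_x_5 = 10
pos_y_5 = 11.5
pos_z_5 = 11.5
radius_5 = 2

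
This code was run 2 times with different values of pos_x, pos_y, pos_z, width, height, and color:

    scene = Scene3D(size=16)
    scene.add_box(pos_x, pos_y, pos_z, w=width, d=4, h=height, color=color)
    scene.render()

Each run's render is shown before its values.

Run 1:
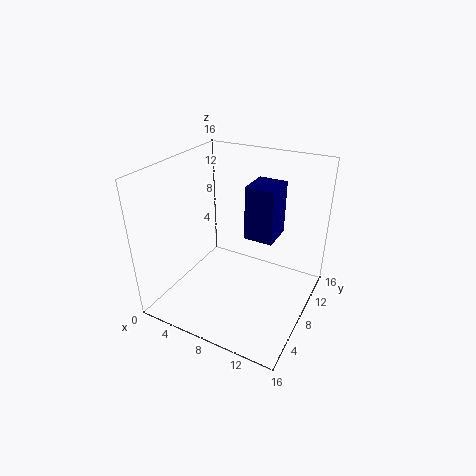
pos_x = 7.5
pos_y = 10.5
pos_z = 6.5
width = 3.5
height = 6.5
color = 'navy'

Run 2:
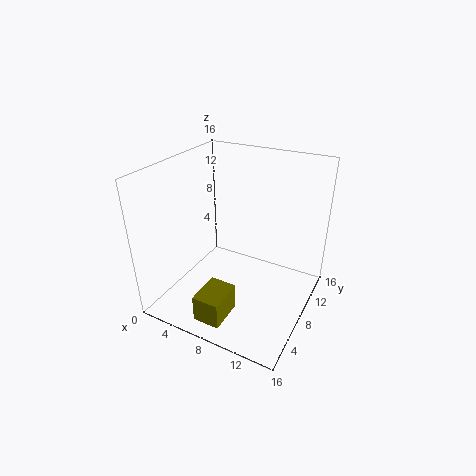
pos_x = 6
pos_y = 1.5
pos_z = 0.5
width = 3
height = 3
color = 'olive'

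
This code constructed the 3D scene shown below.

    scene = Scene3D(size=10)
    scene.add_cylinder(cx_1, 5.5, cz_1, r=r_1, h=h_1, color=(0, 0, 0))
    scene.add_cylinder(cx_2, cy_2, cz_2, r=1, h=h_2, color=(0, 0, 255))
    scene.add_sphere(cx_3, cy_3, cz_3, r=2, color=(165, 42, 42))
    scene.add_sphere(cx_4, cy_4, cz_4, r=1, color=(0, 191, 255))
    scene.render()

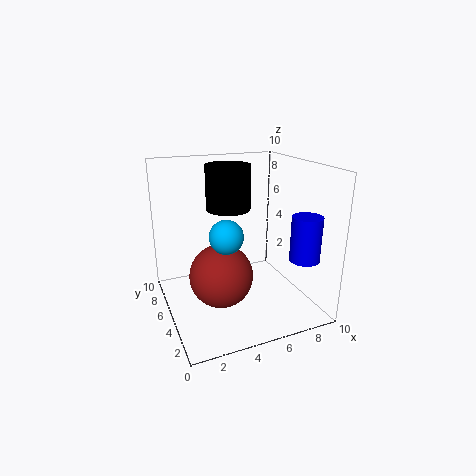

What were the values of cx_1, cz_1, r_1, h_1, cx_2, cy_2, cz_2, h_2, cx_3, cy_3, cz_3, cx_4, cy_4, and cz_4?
cx_1 = 4.5; cz_1 = 7; r_1 = 1.5; h_1 = 3; cx_2 = 8.5; cy_2 = 2; cz_2 = 4; h_2 = 3; cx_3 = 3; cy_3 = 3; cz_3 = 3.5; cx_4 = 3; cy_4 = 2; cz_4 = 6.5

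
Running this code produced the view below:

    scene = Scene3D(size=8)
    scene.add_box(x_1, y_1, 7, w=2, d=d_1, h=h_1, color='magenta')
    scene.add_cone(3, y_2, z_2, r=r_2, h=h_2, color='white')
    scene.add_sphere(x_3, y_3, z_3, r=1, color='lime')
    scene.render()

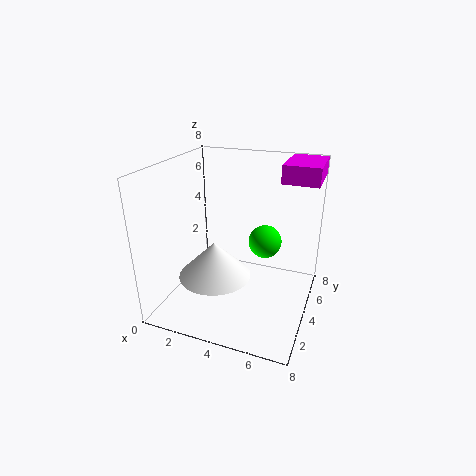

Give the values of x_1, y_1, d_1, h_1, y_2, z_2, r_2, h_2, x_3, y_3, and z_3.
x_1 = 6; y_1 = 5; d_1 = 3; h_1 = 1; y_2 = 3; z_2 = 2; r_2 = 2; h_2 = 2; x_3 = 5; y_3 = 6; z_3 = 3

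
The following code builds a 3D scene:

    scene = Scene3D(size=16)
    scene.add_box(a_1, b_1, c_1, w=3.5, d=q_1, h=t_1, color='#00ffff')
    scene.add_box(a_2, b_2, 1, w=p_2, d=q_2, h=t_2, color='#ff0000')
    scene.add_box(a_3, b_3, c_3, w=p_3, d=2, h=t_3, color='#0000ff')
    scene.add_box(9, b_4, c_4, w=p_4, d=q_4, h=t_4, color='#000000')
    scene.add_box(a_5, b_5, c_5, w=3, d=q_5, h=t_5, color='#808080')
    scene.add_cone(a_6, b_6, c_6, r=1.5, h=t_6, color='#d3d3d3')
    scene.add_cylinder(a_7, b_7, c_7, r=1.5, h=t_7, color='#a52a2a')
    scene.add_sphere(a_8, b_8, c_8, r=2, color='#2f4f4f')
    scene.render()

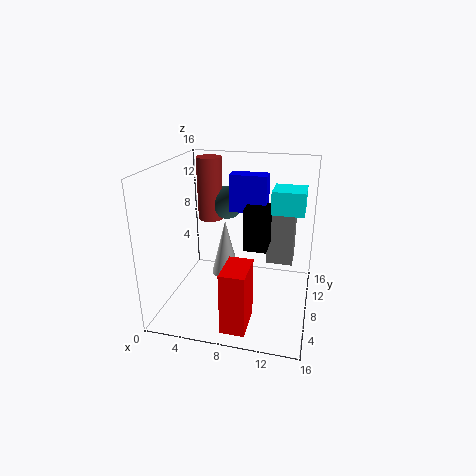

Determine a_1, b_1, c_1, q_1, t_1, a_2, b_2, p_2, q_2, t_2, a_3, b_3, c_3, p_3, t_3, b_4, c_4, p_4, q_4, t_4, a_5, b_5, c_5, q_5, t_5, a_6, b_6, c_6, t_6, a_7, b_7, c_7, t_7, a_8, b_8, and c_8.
a_1 = 11.5
b_1 = 8
c_1 = 11
q_1 = 3.5
t_1 = 2.5
a_2 = 8
b_2 = 0.5
p_2 = 2.5
q_2 = 4
t_2 = 6.5
a_3 = 7
b_3 = 8
c_3 = 11
p_3 = 4
t_3 = 4
b_4 = 6
c_4 = 7.5
p_4 = 2.5
q_4 = 3
t_4 = 4.5
a_5 = 11
b_5 = 9.5
c_5 = 4.5
q_5 = 3
t_5 = 6
a_6 = 7
b_6 = 6.5
c_6 = 4.5
t_6 = 6
a_7 = 3.5
b_7 = 12
c_7 = 8.5
t_7 = 7.5
a_8 = 5.5
b_8 = 12.5
c_8 = 10.5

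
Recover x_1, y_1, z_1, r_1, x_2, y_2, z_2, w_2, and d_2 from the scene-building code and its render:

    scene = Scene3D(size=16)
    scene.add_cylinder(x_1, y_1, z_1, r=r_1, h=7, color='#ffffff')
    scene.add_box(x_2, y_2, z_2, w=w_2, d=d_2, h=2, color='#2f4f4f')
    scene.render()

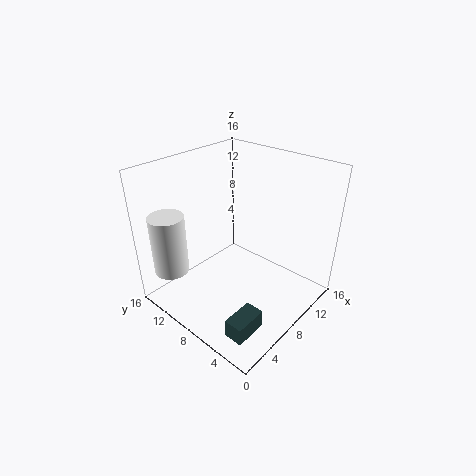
x_1 = 3; y_1 = 14; z_1 = 3.5; r_1 = 2; x_2 = 1.5; y_2 = 2; z_2 = 1; w_2 = 3.5; d_2 = 2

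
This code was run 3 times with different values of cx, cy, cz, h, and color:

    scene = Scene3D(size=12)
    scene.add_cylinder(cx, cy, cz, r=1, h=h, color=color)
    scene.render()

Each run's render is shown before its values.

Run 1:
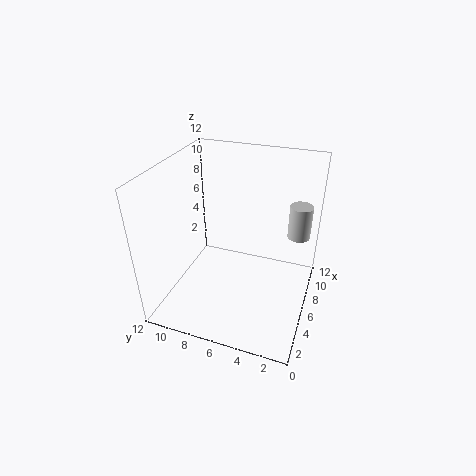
cx = 9.5, cy = 1.5, cz = 5, h = 3, color = 'lightgray'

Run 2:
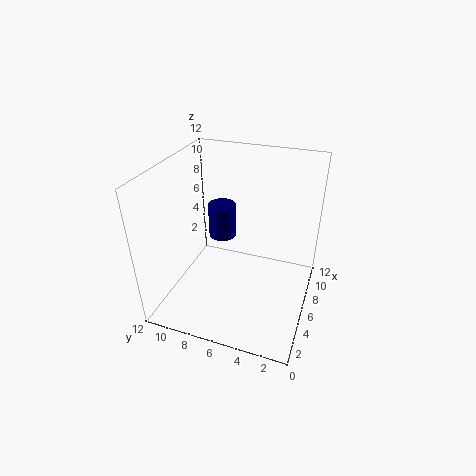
cx = 4, cy = 6.5, cz = 7.5, h = 2.5, color = 'navy'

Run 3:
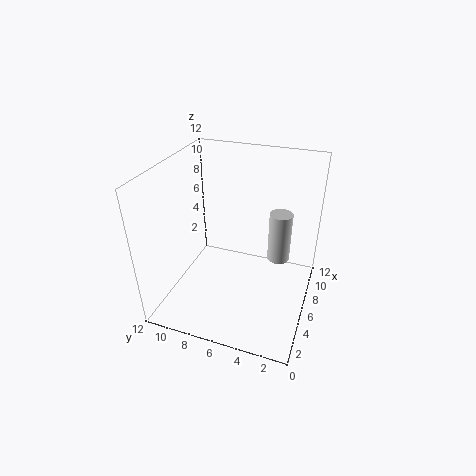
cx = 8.5, cy = 3, cz = 3, h = 4.5, color = 'lightgray'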